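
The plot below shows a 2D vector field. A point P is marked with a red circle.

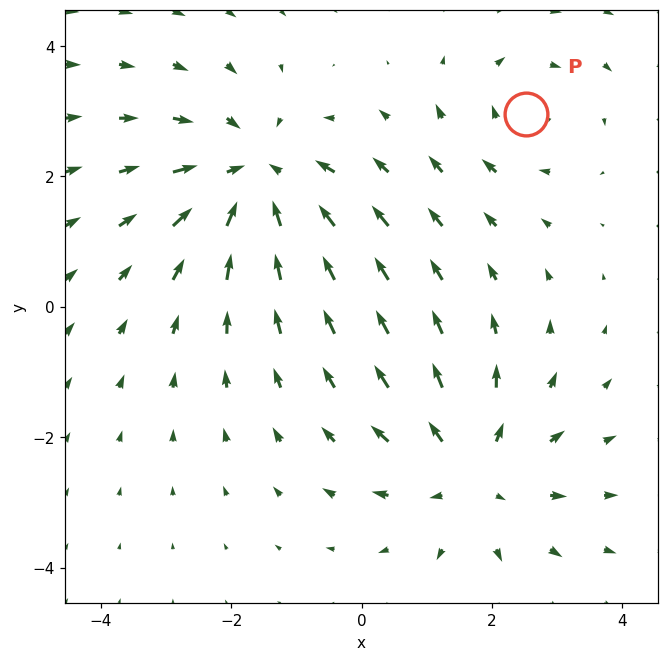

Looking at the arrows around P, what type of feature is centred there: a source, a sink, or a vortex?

vortex

At P (2.5, 3.0) the arrows circulate clockwise. Divergence ≈0, curl about -3 — near-zero divergence with nonzero curl is a vortex.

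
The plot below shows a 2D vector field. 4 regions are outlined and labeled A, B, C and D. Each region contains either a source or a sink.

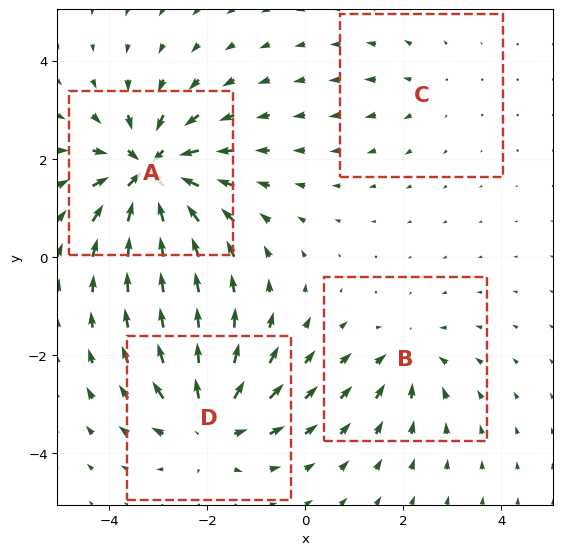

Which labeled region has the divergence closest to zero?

C

Divergence at each region's feature centre — A: about -8, B: about -4, C: about +2, D: about +6. Region C is closest to zero.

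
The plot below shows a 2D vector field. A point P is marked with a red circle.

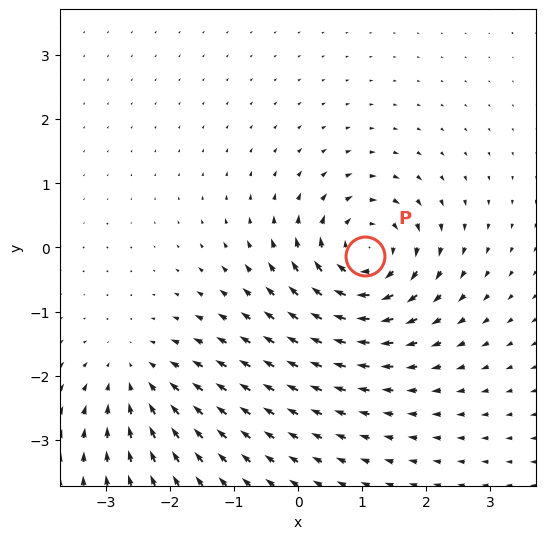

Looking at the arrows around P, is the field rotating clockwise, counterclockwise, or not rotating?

clockwise

Near P at (1.1, -0.1) the arrows circulate clockwise. The curl (z-component) there is about -6; negative curl means clockwise rotation.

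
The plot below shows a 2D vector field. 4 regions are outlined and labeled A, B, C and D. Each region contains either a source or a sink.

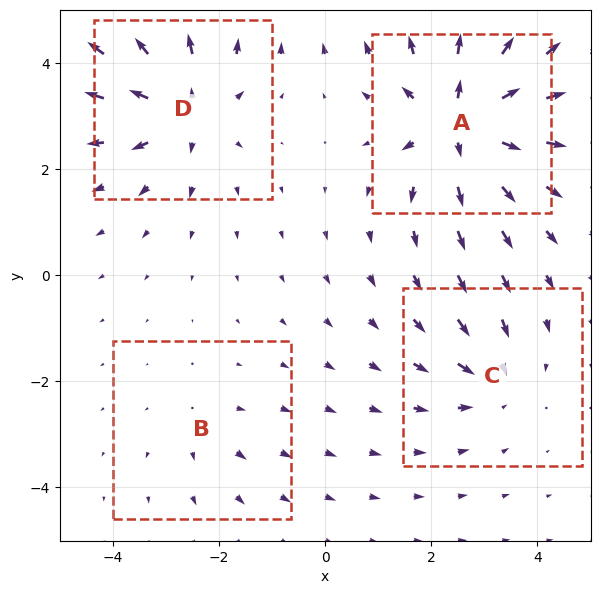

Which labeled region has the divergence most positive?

A

Divergence at each region's feature centre — A: about +7, B: about +2, C: about -4, D: about +5. Region A is most positive.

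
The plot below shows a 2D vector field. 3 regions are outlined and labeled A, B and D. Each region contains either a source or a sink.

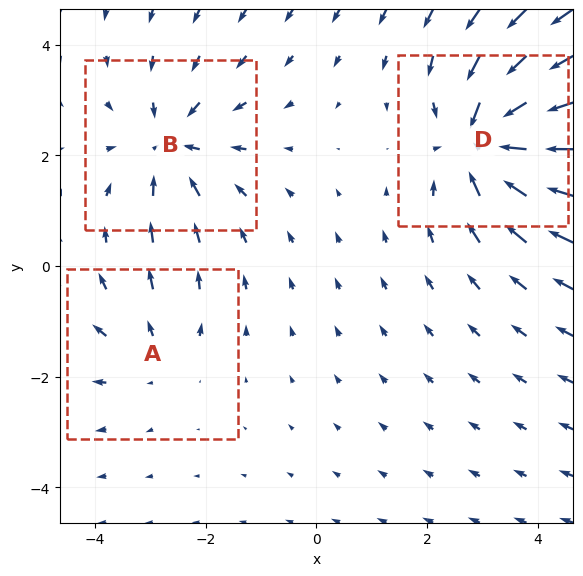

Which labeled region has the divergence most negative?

D

Divergence at each region's feature centre — A: about +2, B: about -4, D: about -5. Region D is most negative.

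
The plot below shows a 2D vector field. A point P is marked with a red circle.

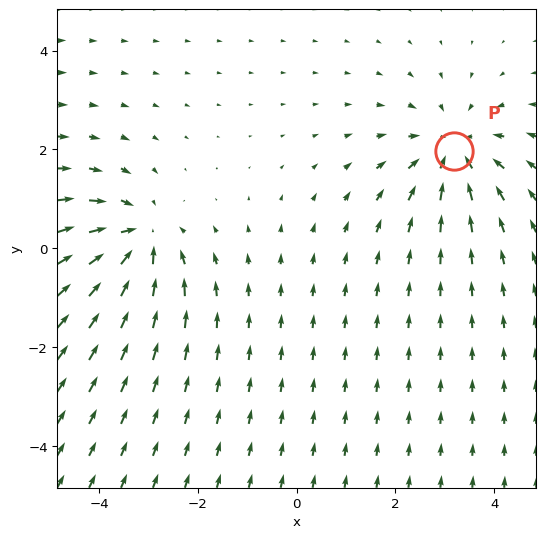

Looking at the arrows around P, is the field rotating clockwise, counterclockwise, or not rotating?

Near P at (3.2, 2.0) the arrows show no circulation. The curl there is ≈0.

not rotating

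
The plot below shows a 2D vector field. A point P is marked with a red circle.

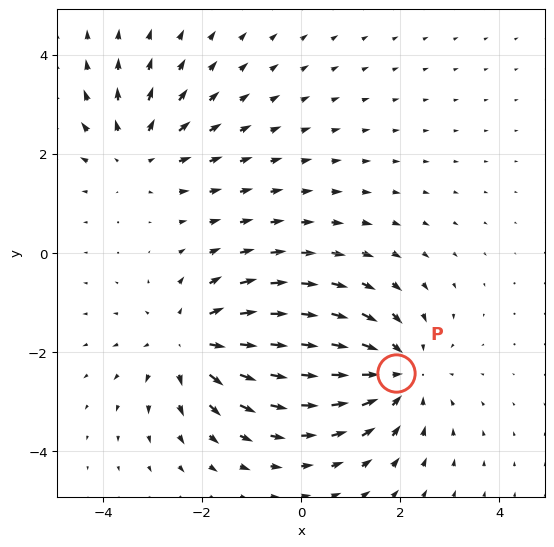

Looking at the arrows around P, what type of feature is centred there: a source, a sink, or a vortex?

At P (1.9, -2.4) the arrows converge inward. Divergence about -4, curl ≈0 — negative divergence with near-zero curl is a sink.

sink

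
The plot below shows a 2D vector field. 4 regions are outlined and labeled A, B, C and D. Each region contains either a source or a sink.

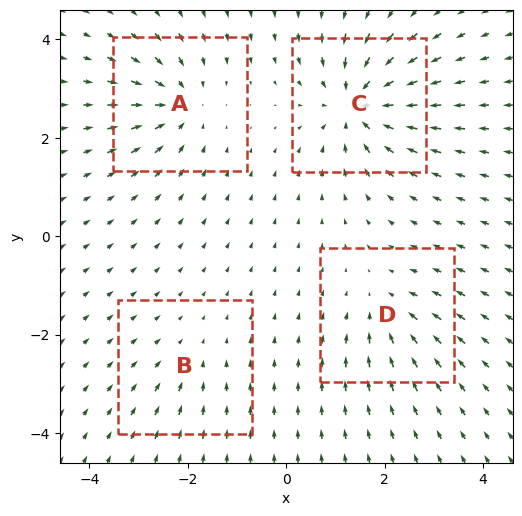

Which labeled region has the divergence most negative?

Divergence at each region's feature centre — A: about -5, B: about -2, C: about -7, D: about -4. Region C is most negative.

C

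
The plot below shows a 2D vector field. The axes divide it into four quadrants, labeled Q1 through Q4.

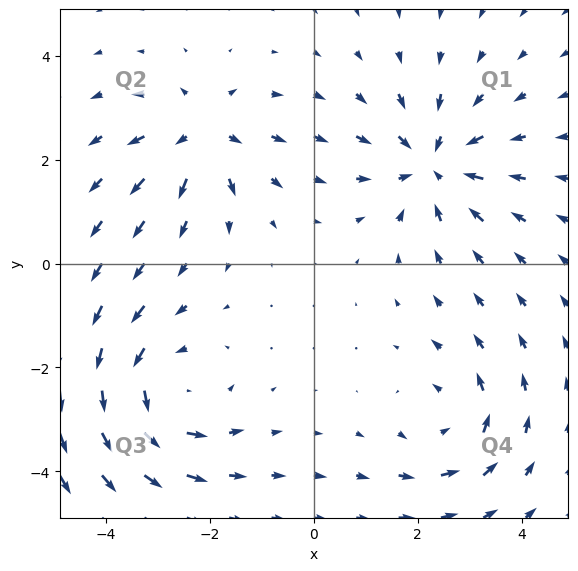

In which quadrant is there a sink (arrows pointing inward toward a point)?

Q1

The sink sits at approximately (2.3, 1.9), which lies in quadrant Q1. The divergence there is about -5, negative as expected for a sink.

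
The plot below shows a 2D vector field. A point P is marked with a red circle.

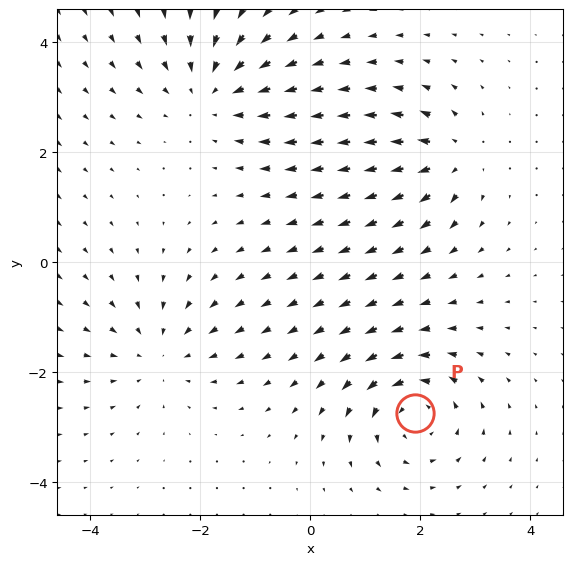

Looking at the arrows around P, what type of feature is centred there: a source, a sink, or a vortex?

At P (1.9, -2.7) the arrows circulate counterclockwise. Divergence ≈0, curl about +6 — near-zero divergence with nonzero curl is a vortex.

vortex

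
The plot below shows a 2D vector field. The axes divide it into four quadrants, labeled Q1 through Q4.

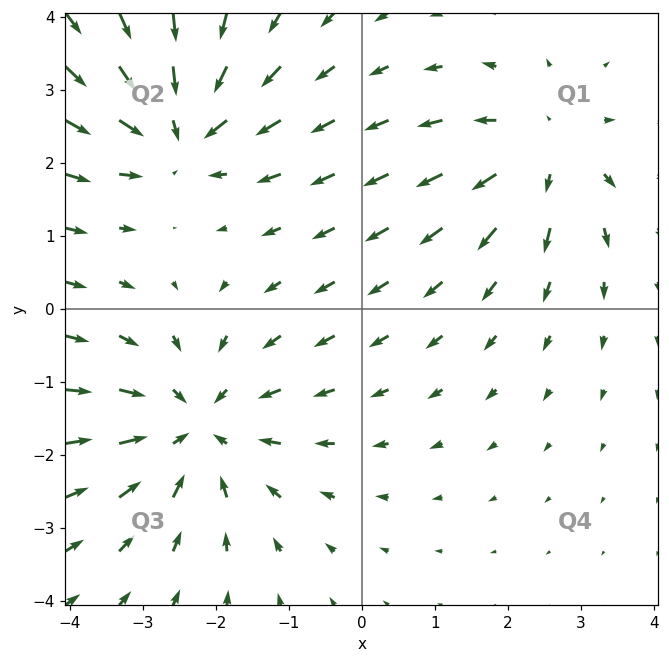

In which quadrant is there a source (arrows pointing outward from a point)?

Q1

The source sits at approximately (2.5, 2.1), which lies in quadrant Q1. The divergence there is about +4, positive as expected for a source.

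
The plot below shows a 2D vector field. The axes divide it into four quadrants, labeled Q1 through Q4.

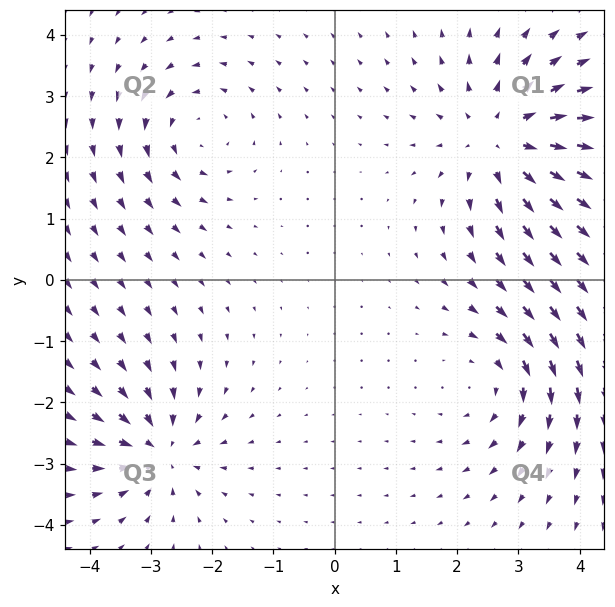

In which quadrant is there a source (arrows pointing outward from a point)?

The source sits at approximately (2.8, 2.3), which lies in quadrant Q1. The divergence there is about +4, positive as expected for a source.

Q1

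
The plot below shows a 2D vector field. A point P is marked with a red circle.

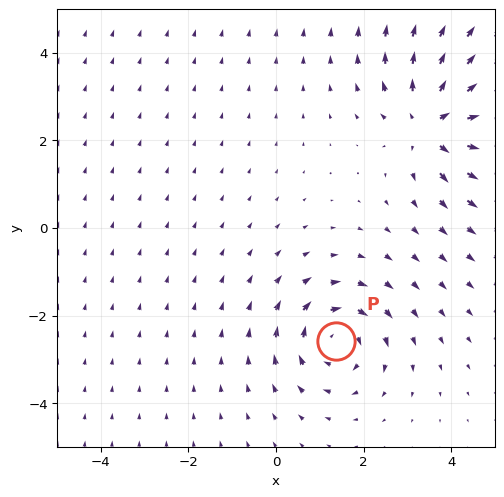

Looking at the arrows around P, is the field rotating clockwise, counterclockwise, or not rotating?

clockwise

Near P at (1.4, -2.6) the arrows circulate clockwise. The curl (z-component) there is about -4; negative curl means clockwise rotation.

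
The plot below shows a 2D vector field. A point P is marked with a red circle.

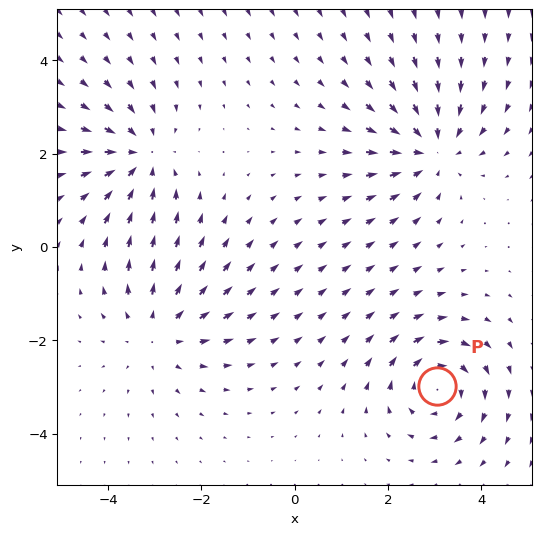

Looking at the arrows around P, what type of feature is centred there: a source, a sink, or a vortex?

vortex

At P (3.1, -3.0) the arrows circulate clockwise. Divergence ≈0, curl about -4 — near-zero divergence with nonzero curl is a vortex.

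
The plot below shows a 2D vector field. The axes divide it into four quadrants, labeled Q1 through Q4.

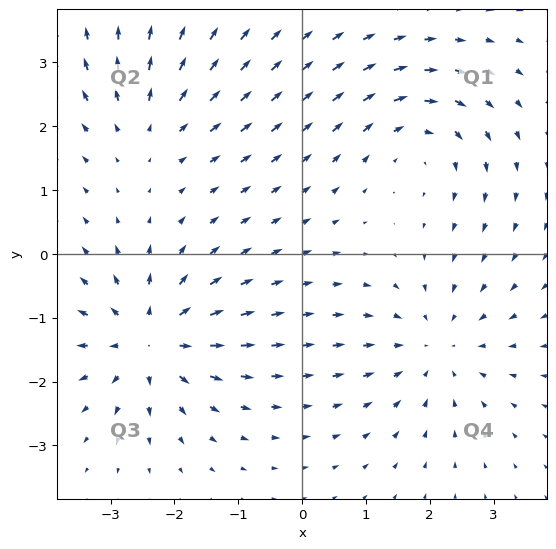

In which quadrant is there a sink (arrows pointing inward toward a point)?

Q4

The sink sits at approximately (2.1, -1.5), which lies in quadrant Q4. The divergence there is about -4, negative as expected for a sink.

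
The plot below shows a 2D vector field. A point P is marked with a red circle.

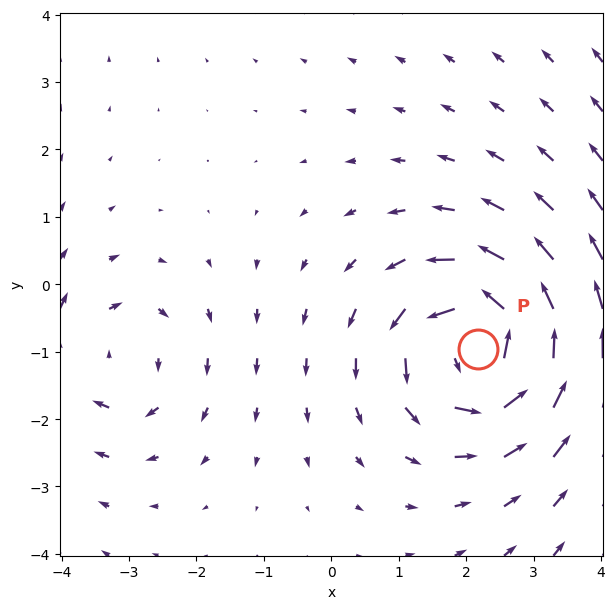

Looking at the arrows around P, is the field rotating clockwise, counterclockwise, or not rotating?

Near P at (2.2, -1.0) the arrows circulate counterclockwise. The curl (z-component) there is about +5; positive curl means counterclockwise rotation.

counterclockwise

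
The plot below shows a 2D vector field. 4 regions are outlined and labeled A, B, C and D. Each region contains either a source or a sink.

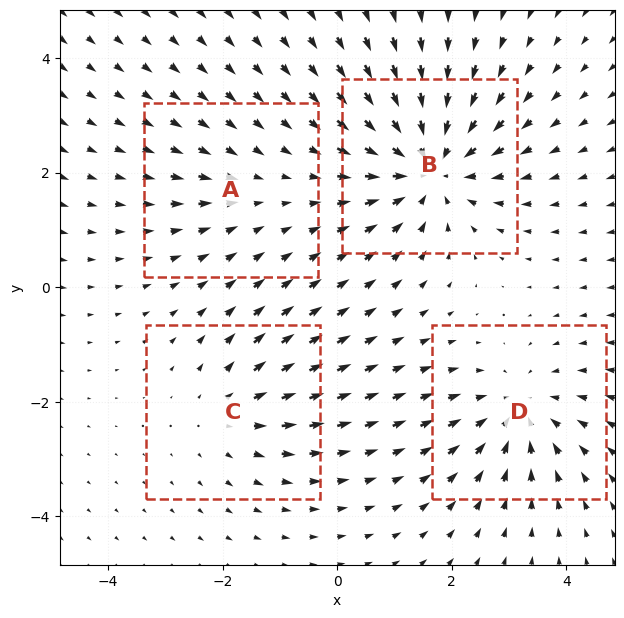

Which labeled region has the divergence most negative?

Divergence at each region's feature centre — A: about -2, B: about -6, C: about +3, D: about -4. Region B is most negative.

B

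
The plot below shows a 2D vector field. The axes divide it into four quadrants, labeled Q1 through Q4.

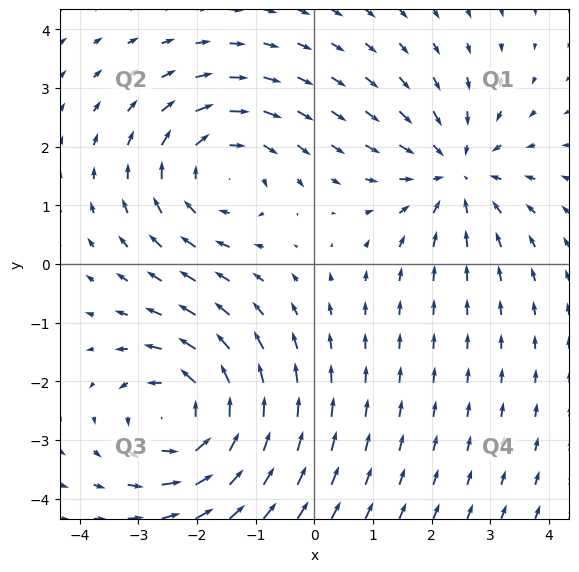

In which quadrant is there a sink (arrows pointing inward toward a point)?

The sink sits at approximately (2.4, 1.5), which lies in quadrant Q1. The divergence there is about -3, negative as expected for a sink.

Q1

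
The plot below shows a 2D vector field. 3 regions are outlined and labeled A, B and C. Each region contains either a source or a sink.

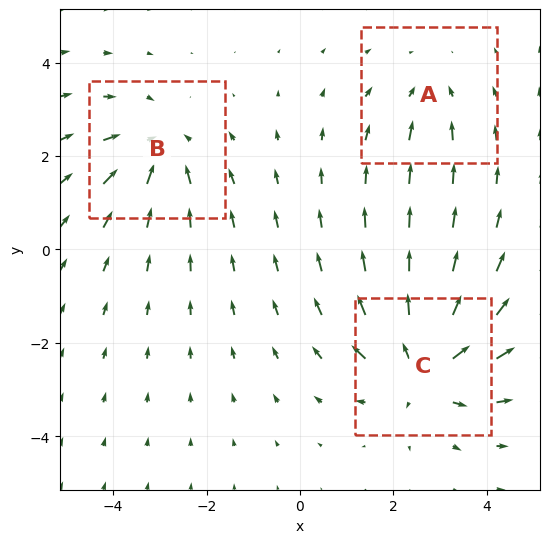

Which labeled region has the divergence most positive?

C

Divergence at each region's feature centre — A: about -2, B: about -3, C: about +4. Region C is most positive.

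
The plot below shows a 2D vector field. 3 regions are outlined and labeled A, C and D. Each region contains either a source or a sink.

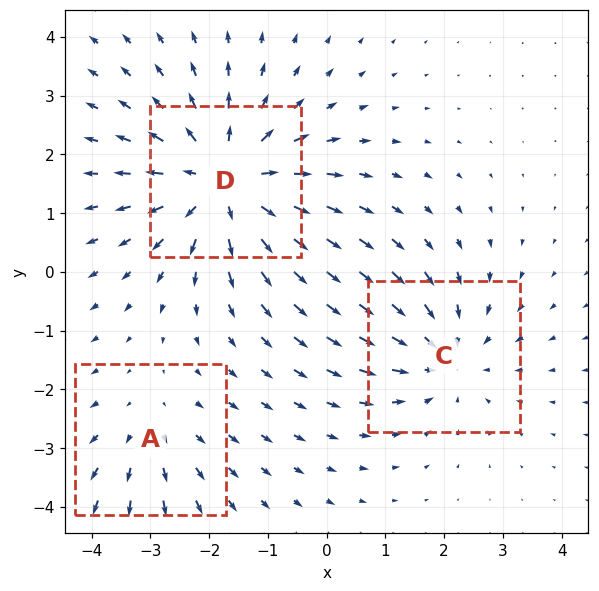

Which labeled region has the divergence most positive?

Divergence at each region's feature centre — A: about +2, C: about -3, D: about +4. Region D is most positive.

D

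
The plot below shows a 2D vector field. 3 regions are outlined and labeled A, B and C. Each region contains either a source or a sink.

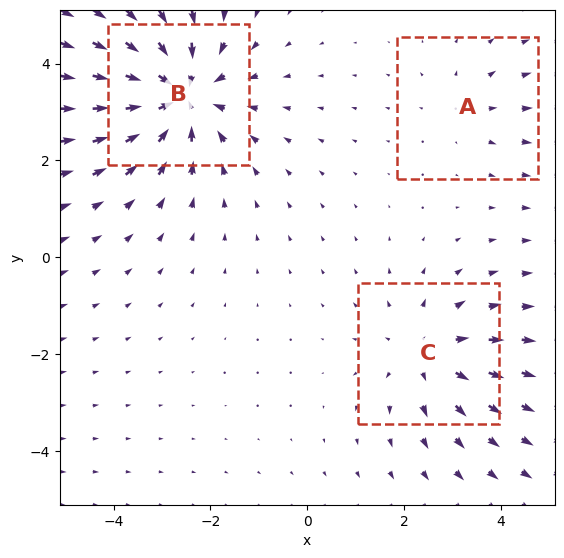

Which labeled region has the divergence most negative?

Divergence at each region's feature centre — A: about +2, B: about -5, C: about +3. Region B is most negative.

B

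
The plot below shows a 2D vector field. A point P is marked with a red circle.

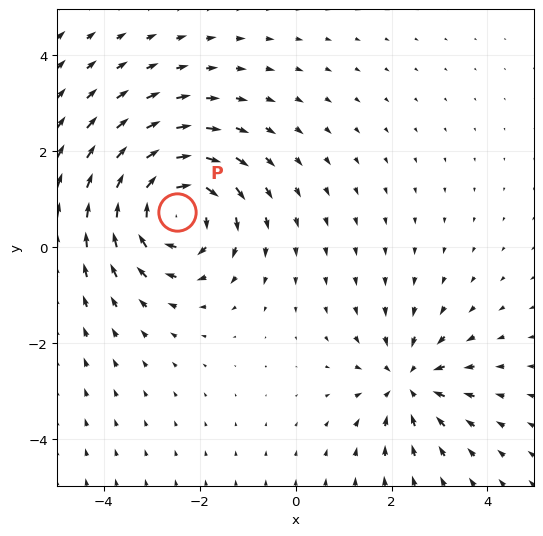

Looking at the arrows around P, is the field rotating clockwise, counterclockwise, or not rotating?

clockwise

Near P at (-2.5, 0.7) the arrows circulate clockwise. The curl (z-component) there is about -5; negative curl means clockwise rotation.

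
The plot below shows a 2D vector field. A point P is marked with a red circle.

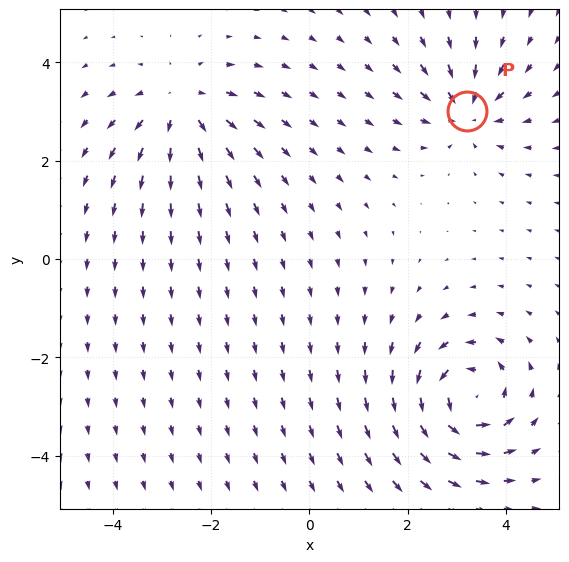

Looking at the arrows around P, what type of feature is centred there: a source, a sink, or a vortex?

sink

At P (3.2, 3.0) the arrows converge inward. Divergence about -5, curl ≈0 — negative divergence with near-zero curl is a sink.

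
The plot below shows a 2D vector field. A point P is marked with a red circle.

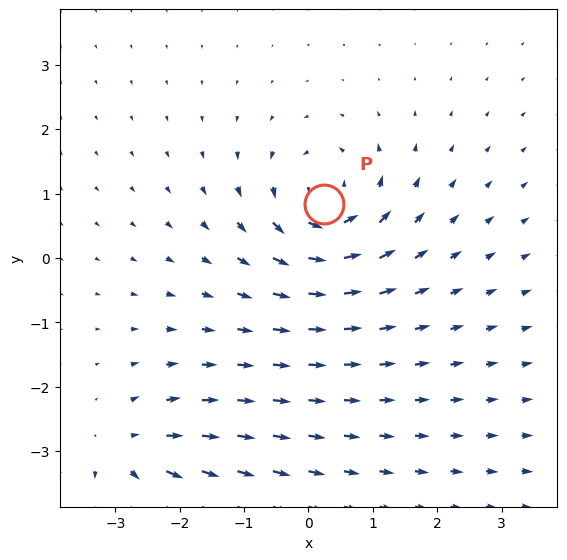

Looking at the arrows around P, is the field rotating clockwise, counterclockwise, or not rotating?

counterclockwise

Near P at (0.2, 0.8) the arrows circulate counterclockwise. The curl (z-component) there is about +4; positive curl means counterclockwise rotation.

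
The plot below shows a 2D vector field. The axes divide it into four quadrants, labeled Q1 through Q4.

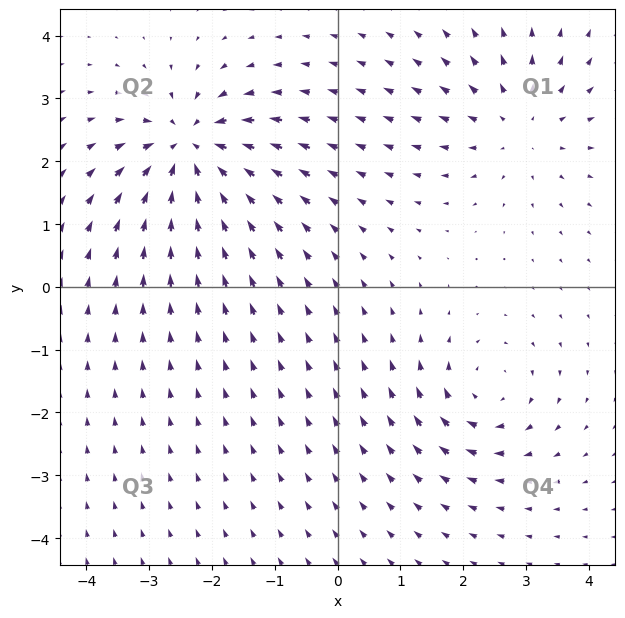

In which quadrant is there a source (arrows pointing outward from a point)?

Q1

The source sits at approximately (2.9, 2.6), which lies in quadrant Q1. The divergence there is about +3, positive as expected for a source.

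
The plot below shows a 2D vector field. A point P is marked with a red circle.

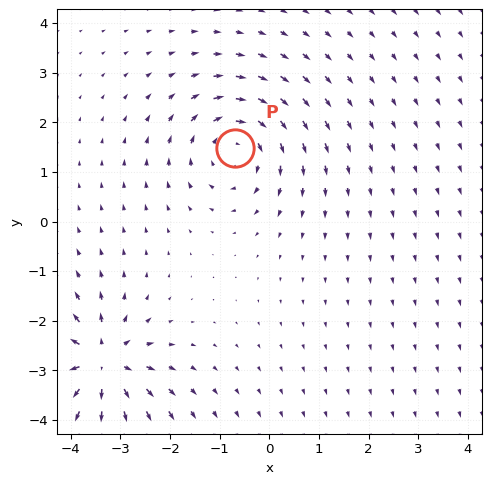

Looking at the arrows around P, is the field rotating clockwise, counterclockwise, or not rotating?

Near P at (-0.7, 1.5) the arrows circulate clockwise. The curl (z-component) there is about -4; negative curl means clockwise rotation.

clockwise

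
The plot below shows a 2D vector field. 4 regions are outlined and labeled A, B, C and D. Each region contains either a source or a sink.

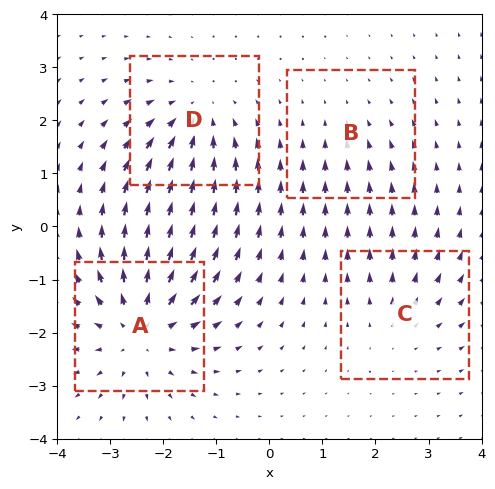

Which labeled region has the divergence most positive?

A

Divergence at each region's feature centre — A: about +6, B: about -2, C: about +3, D: about -5. Region A is most positive.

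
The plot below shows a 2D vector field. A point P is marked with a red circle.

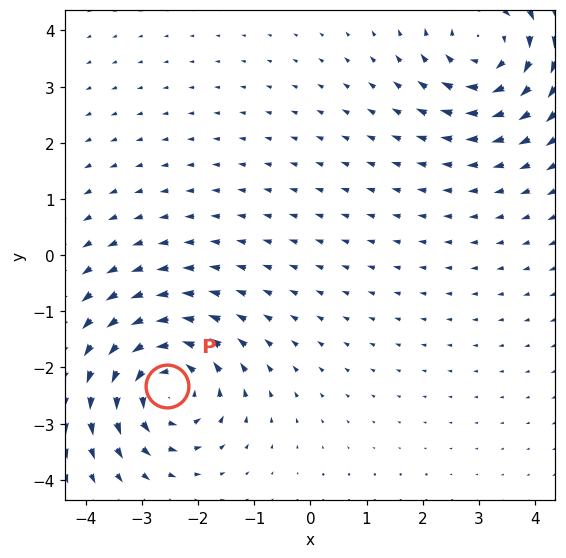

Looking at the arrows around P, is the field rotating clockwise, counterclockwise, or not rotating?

Near P at (-2.5, -2.3) the arrows circulate counterclockwise. The curl (z-component) there is about +5; positive curl means counterclockwise rotation.

counterclockwise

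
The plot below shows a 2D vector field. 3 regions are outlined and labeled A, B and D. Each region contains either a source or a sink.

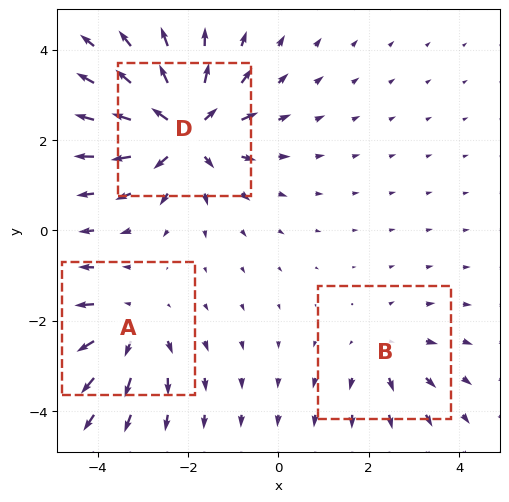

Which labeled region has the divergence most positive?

Divergence at each region's feature centre — A: about +4, B: about +2, D: about +6. Region D is most positive.

D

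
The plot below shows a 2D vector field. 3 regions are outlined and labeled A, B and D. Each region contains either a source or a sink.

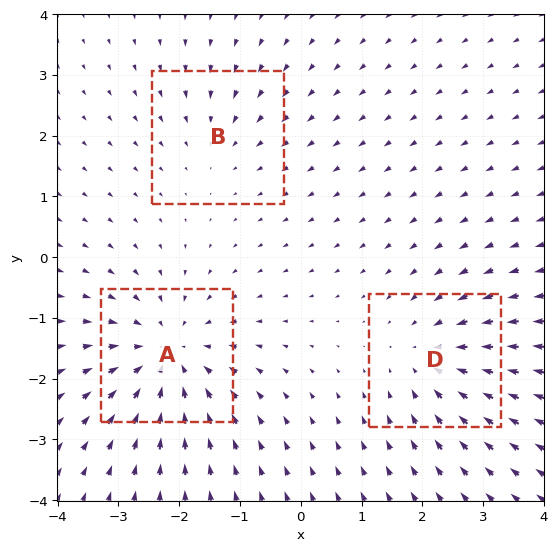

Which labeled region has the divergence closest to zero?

Divergence at each region's feature centre — A: about -5, B: about -2, D: about -3. Region B is closest to zero.

B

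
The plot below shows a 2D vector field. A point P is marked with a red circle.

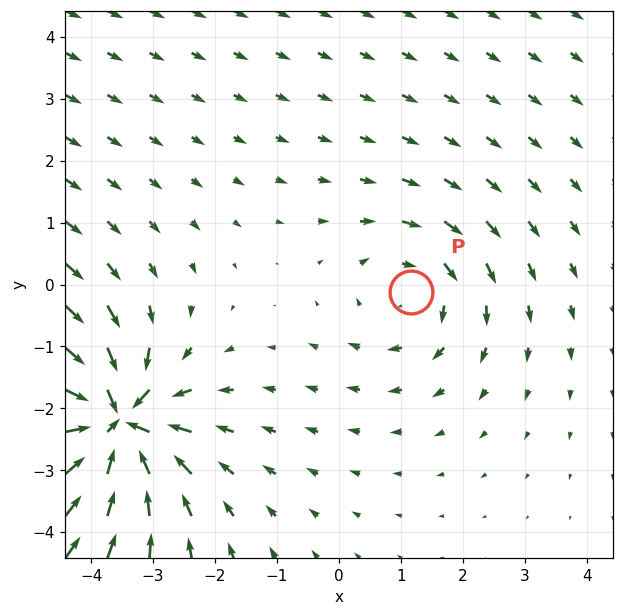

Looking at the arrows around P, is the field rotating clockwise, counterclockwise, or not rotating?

Near P at (1.2, -0.1) the arrows circulate clockwise. The curl (z-component) there is about -2; negative curl means clockwise rotation.

clockwise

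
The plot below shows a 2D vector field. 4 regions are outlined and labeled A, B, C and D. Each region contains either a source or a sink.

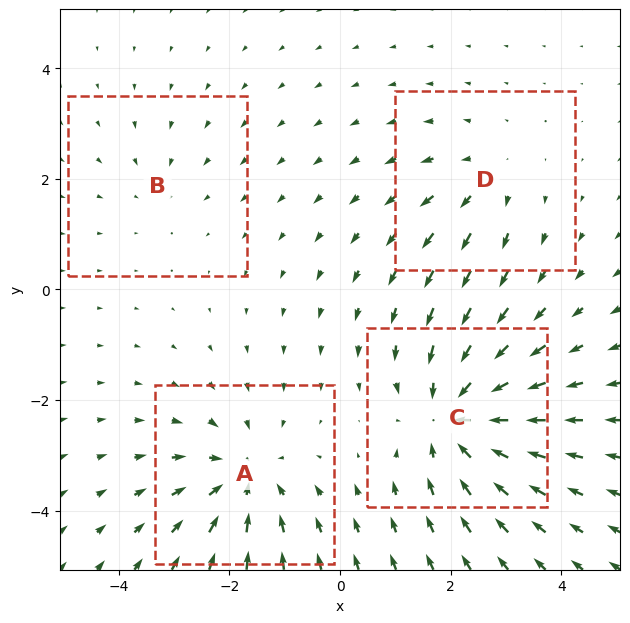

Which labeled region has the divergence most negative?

C

Divergence at each region's feature centre — A: about -5, B: about -2, C: about -6, D: about +3. Region C is most negative.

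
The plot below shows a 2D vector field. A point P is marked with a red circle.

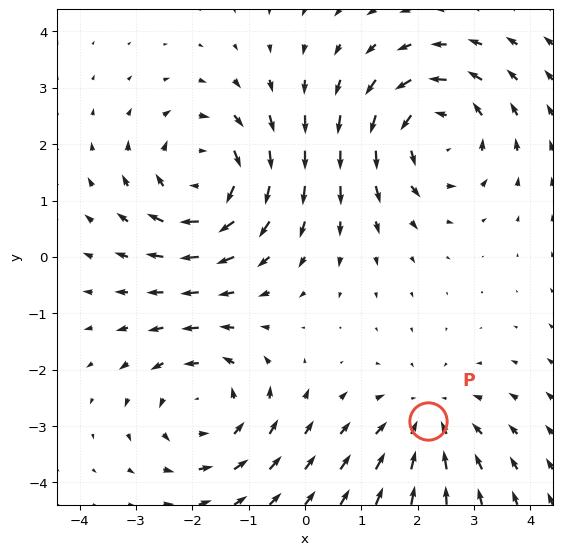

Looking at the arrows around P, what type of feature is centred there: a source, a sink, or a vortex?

sink

At P (2.2, -2.9) the arrows converge inward. Divergence about -3, curl ≈0 — negative divergence with near-zero curl is a sink.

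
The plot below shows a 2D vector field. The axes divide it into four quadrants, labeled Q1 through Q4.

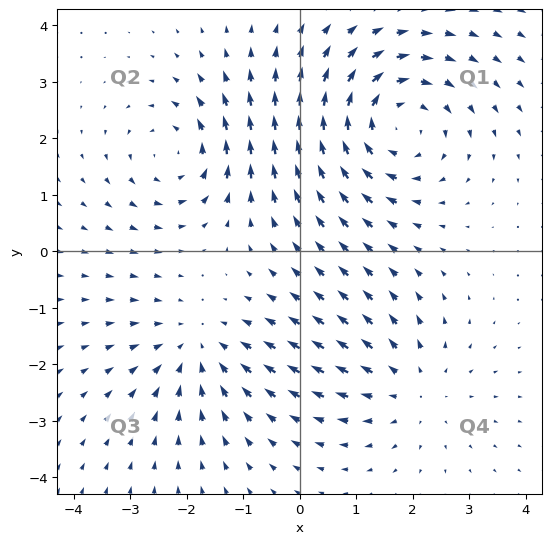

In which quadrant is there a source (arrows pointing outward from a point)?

The source sits at approximately (2.0, -2.4), which lies in quadrant Q4. The divergence there is about +2, positive as expected for a source.

Q4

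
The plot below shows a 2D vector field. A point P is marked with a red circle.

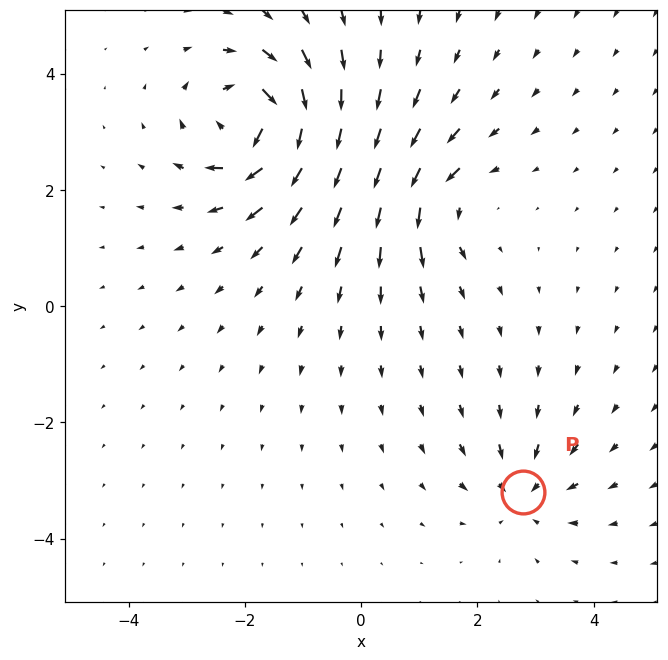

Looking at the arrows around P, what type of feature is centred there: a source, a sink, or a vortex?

At P (2.8, -3.2) the arrows converge inward. Divergence about -4, curl ≈0 — negative divergence with near-zero curl is a sink.

sink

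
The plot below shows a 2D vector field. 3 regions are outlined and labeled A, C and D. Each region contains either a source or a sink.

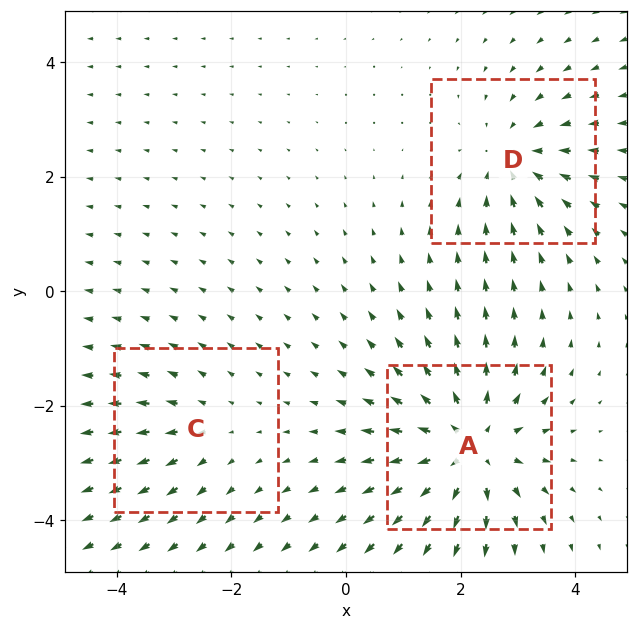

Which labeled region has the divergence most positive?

A

Divergence at each region's feature centre — A: about +5, C: about +2, D: about -3. Region A is most positive.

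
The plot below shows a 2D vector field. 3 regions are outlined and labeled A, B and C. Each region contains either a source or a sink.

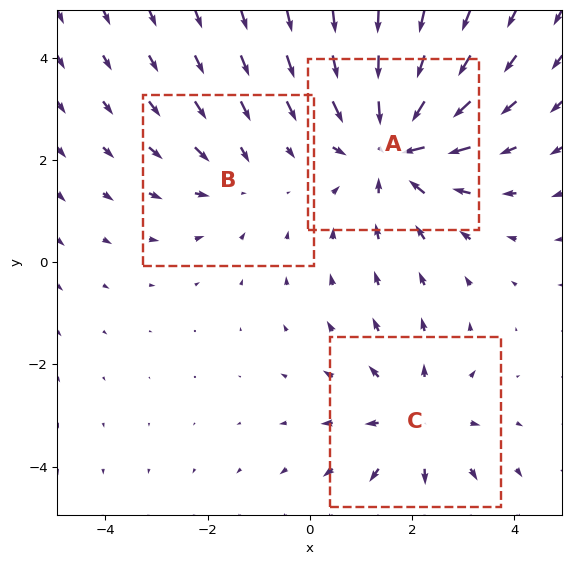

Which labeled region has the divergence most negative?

A

Divergence at each region's feature centre — A: about -4, B: about -2, C: about +3. Region A is most negative.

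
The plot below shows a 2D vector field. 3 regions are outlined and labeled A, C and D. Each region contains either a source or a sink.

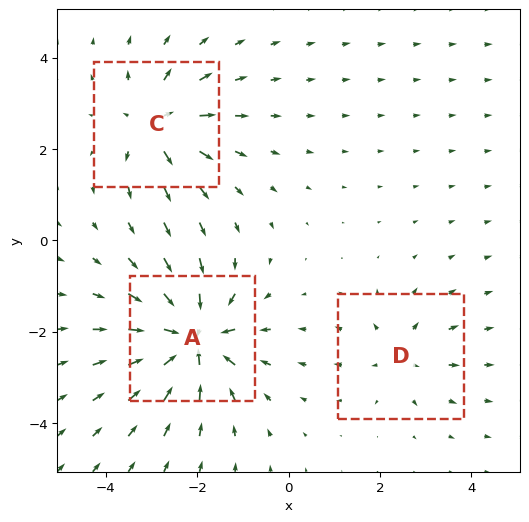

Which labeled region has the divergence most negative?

Divergence at each region's feature centre — A: about -6, C: about +4, D: about +3. Region A is most negative.

A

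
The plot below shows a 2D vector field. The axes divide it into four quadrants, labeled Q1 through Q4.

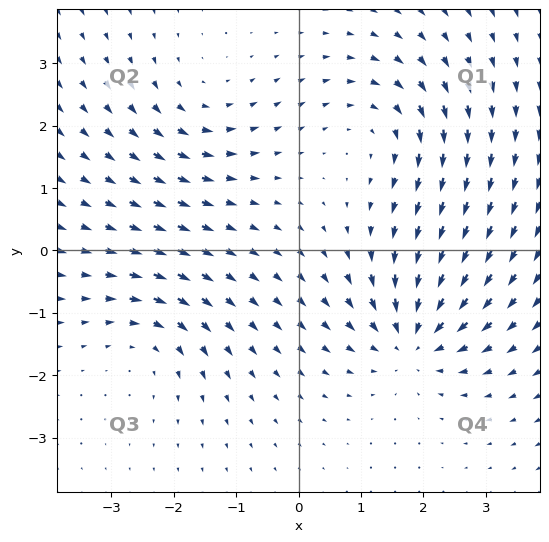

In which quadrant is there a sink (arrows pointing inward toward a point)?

Q4

The sink sits at approximately (1.8, -1.4), which lies in quadrant Q4. The divergence there is about -5, negative as expected for a sink.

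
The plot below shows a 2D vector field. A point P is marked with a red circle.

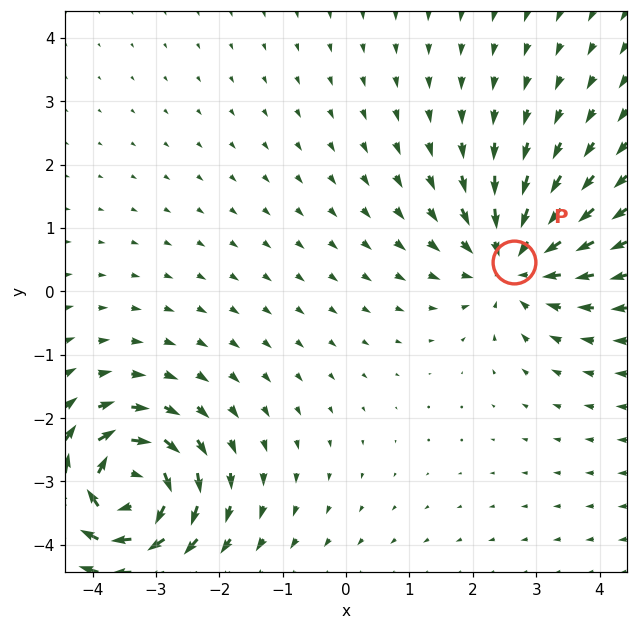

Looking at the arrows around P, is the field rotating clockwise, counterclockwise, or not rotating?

not rotating

Near P at (2.6, 0.5) the arrows show no circulation. The curl there is ≈0.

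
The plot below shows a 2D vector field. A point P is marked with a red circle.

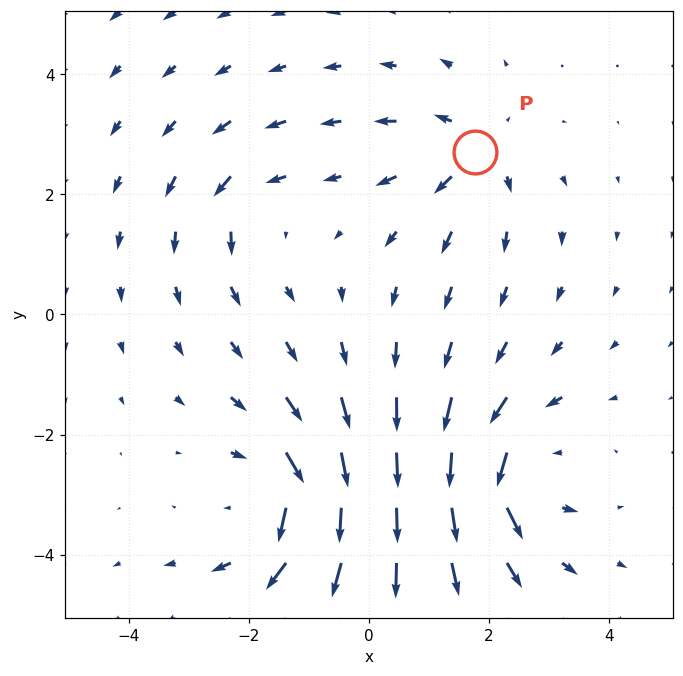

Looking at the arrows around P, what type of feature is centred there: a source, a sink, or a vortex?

At P (1.8, 2.7) the arrows spread outward. Divergence about +4, curl ≈0 — positive divergence with near-zero curl is a source.

source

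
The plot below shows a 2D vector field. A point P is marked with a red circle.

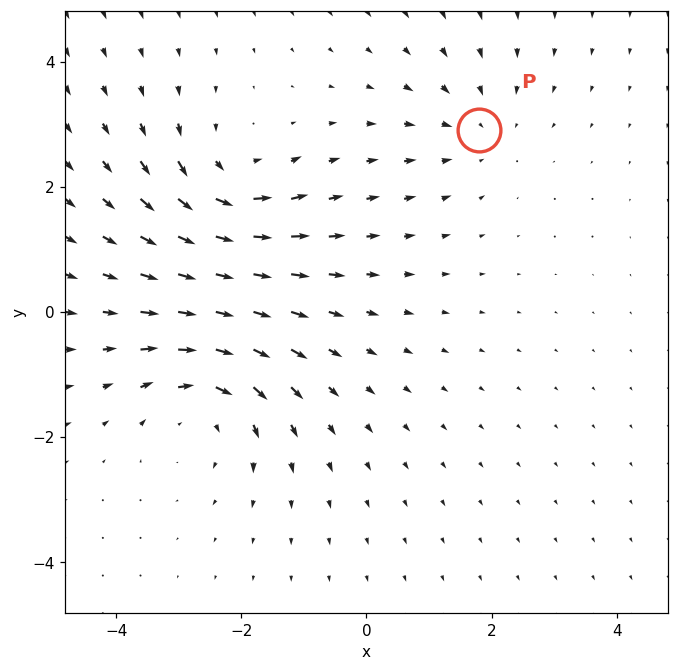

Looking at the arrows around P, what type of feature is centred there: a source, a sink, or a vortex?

sink

At P (1.8, 2.9) the arrows converge inward. Divergence about -3, curl ≈0 — negative divergence with near-zero curl is a sink.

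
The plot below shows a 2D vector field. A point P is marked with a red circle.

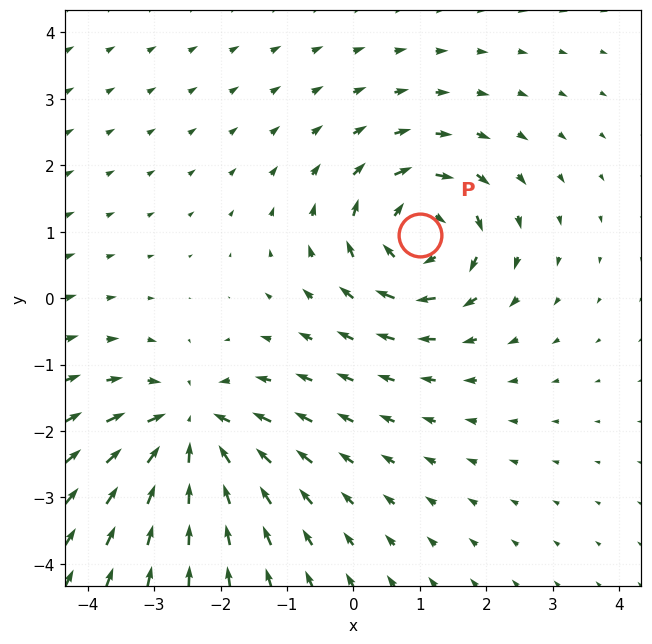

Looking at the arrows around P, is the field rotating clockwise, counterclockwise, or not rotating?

clockwise

Near P at (1.0, 0.9) the arrows circulate clockwise. The curl (z-component) there is about -4; negative curl means clockwise rotation.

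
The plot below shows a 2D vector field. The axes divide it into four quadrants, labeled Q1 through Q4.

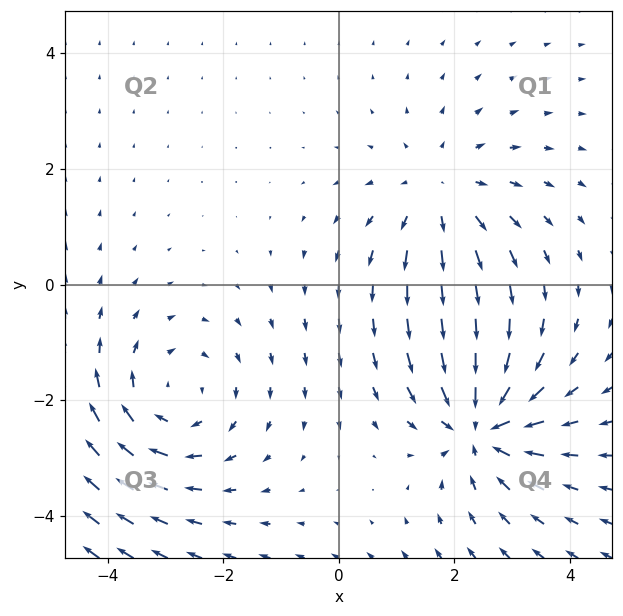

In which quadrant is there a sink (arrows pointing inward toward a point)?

The sink sits at approximately (2.5, -2.4), which lies in quadrant Q4. The divergence there is about -5, negative as expected for a sink.

Q4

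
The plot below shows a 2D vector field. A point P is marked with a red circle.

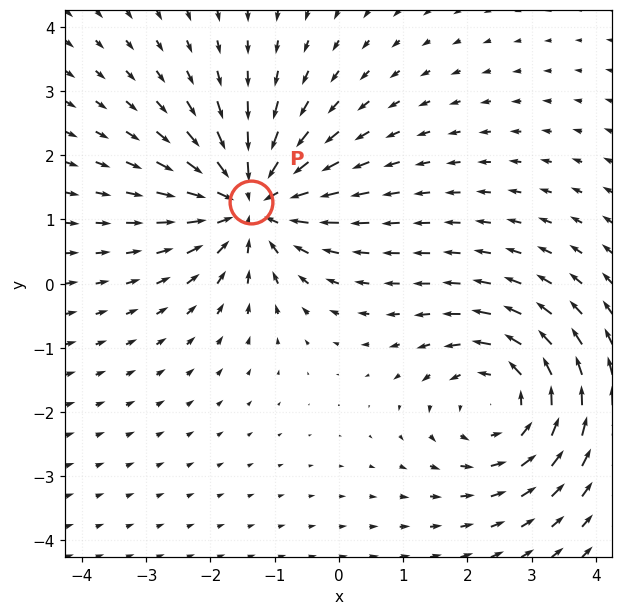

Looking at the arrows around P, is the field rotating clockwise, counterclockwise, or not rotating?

not rotating

Near P at (-1.4, 1.3) the arrows show no circulation. The curl there is ≈0.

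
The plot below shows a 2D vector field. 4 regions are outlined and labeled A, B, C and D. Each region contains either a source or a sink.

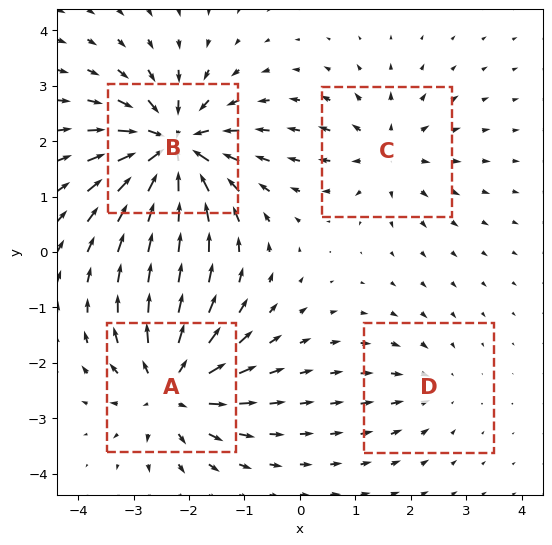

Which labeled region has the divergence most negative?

Divergence at each region's feature centre — A: about +6, B: about -8, C: about +4, D: about -2. Region B is most negative.

B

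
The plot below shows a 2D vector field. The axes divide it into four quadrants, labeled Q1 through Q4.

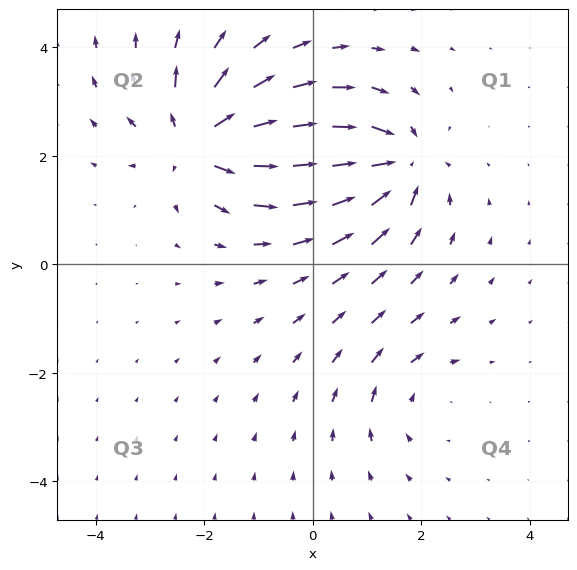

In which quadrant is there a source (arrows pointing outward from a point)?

The source sits at approximately (-2.1, 2.3), which lies in quadrant Q2. The divergence there is about +6, positive as expected for a source.

Q2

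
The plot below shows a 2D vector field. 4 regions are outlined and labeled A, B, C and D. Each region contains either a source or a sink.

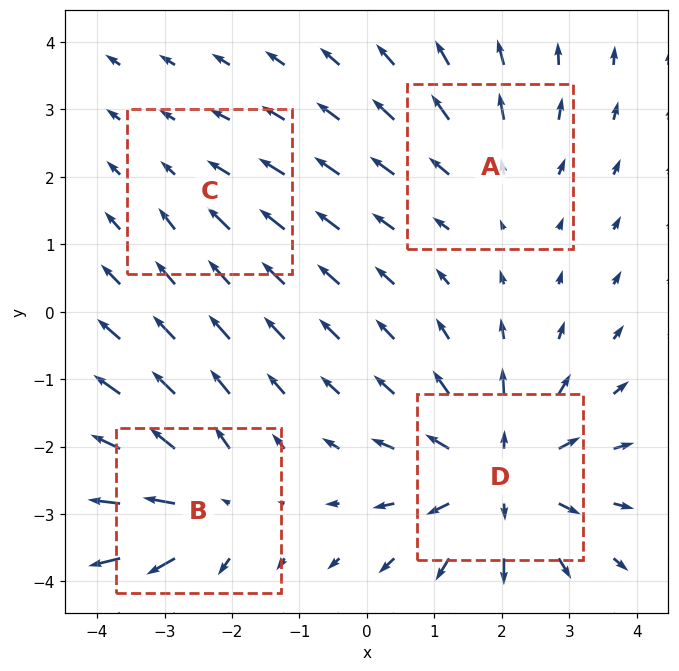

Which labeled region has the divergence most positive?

Divergence at each region's feature centre — A: about +3, B: about +4, C: about -2, D: about +6. Region D is most positive.

D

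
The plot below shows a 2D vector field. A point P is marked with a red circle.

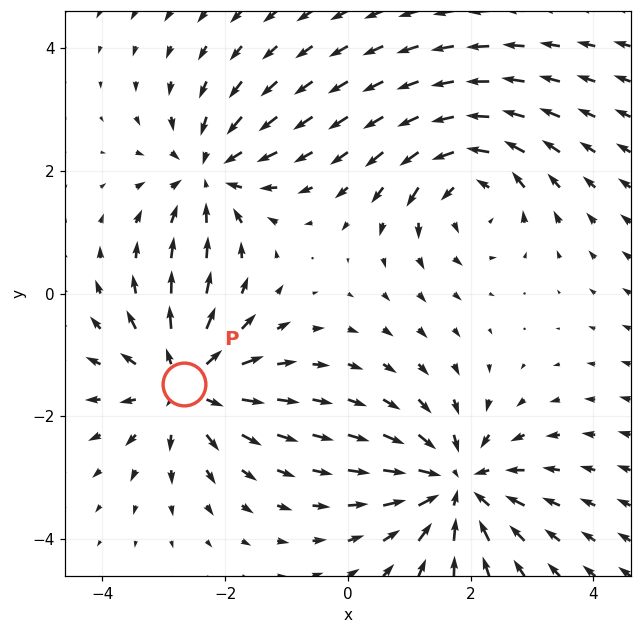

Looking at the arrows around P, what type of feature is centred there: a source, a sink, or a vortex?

source

At P (-2.7, -1.5) the arrows spread outward. Divergence about +5, curl ≈0 — positive divergence with near-zero curl is a source.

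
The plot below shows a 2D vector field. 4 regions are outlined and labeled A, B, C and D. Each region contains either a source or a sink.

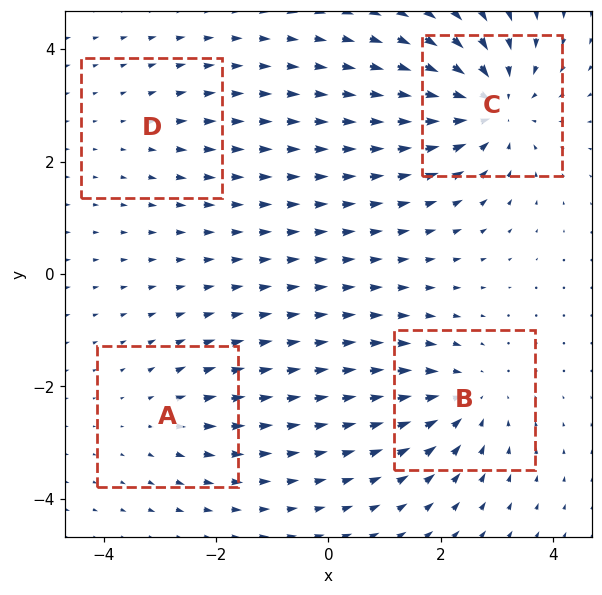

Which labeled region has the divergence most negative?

Divergence at each region's feature centre — A: about +3, B: about -4, C: about -6, D: about +2. Region C is most negative.

C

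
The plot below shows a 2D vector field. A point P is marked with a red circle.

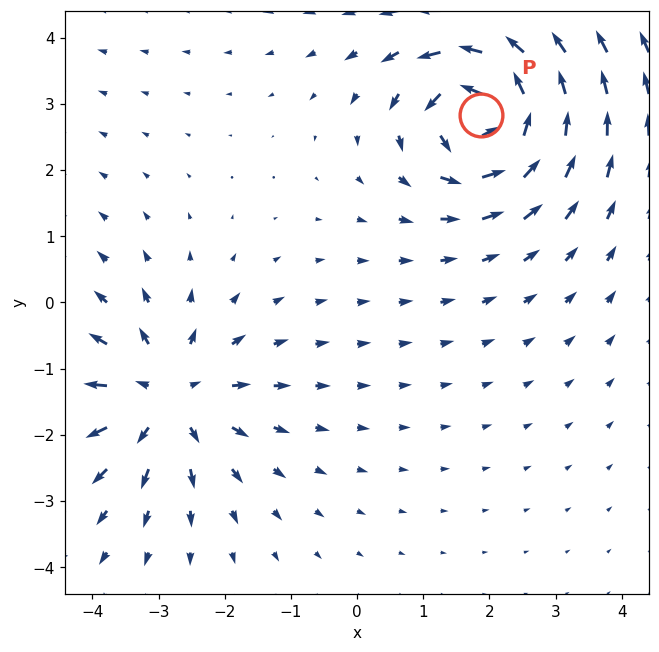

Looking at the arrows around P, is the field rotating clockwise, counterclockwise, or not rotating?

counterclockwise

Near P at (1.9, 2.8) the arrows circulate counterclockwise. The curl (z-component) there is about +5; positive curl means counterclockwise rotation.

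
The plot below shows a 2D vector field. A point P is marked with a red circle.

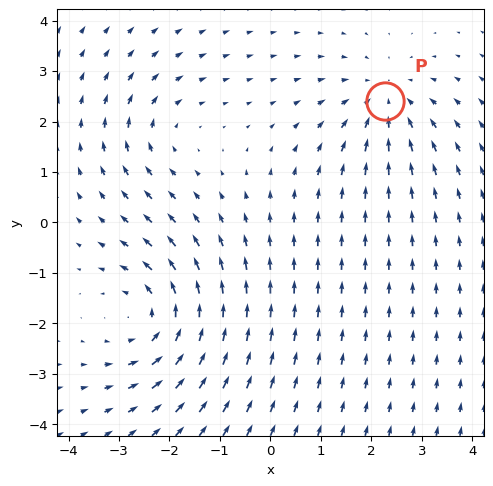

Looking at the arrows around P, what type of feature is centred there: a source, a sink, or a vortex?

sink

At P (2.3, 2.4) the arrows converge inward. Divergence about -3, curl ≈0 — negative divergence with near-zero curl is a sink.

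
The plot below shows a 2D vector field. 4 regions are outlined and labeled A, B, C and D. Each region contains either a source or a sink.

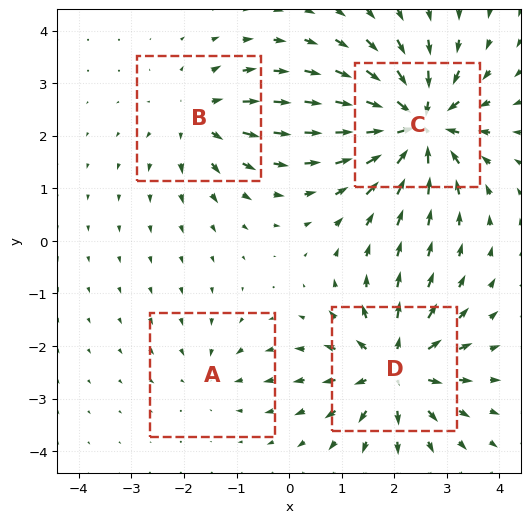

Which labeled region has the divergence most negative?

Divergence at each region's feature centre — A: about -3, B: about +4, C: about -8, D: about +7. Region C is most negative.

C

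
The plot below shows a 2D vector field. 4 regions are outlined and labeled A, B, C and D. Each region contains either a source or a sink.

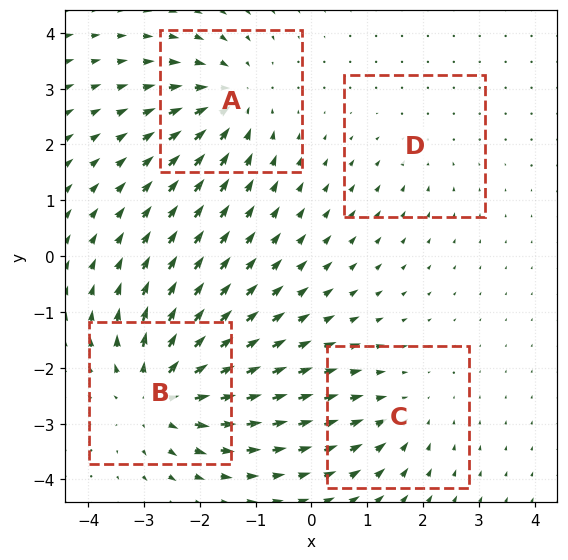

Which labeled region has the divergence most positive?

Divergence at each region's feature centre — A: about -5, B: about +6, C: about -3, D: about -2. Region B is most positive.

B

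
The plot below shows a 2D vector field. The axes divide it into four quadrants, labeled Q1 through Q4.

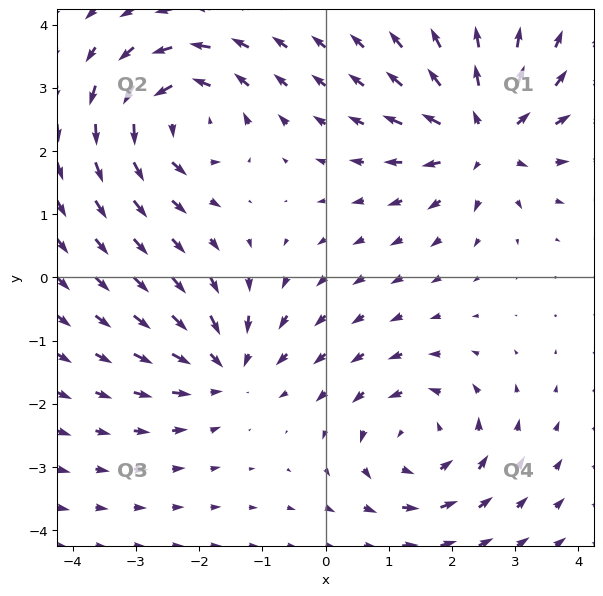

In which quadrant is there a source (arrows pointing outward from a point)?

The source sits at approximately (2.5, 2.2), which lies in quadrant Q1. The divergence there is about +5, positive as expected for a source.

Q1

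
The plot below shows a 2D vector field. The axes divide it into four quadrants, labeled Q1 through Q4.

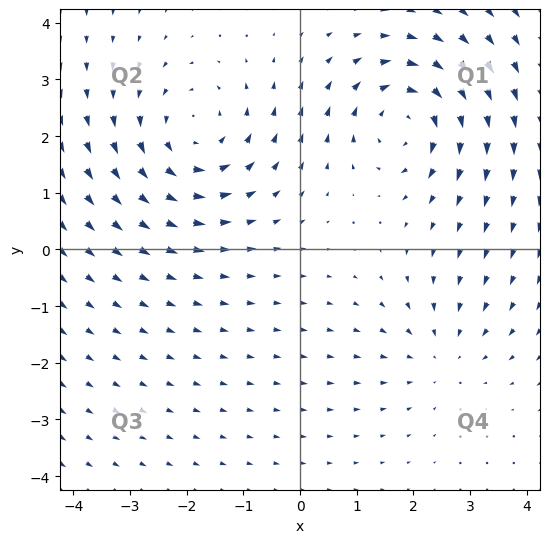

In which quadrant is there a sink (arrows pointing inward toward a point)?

The sink sits at approximately (2.5, -1.9), which lies in quadrant Q4. The divergence there is about -3, negative as expected for a sink.

Q4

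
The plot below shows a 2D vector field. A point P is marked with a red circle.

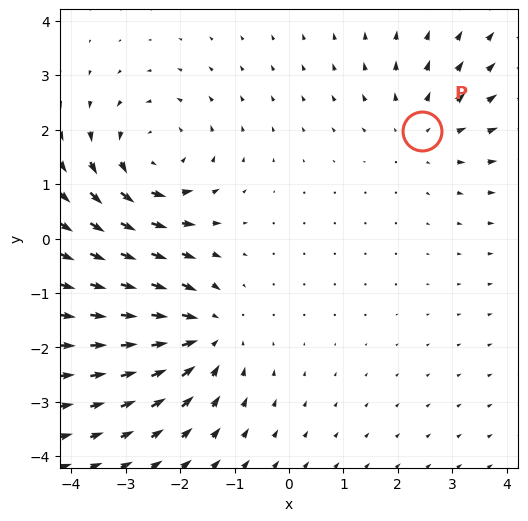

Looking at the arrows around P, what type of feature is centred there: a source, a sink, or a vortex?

source

At P (2.5, 2.0) the arrows spread outward. Divergence about +2, curl ≈0 — positive divergence with near-zero curl is a source.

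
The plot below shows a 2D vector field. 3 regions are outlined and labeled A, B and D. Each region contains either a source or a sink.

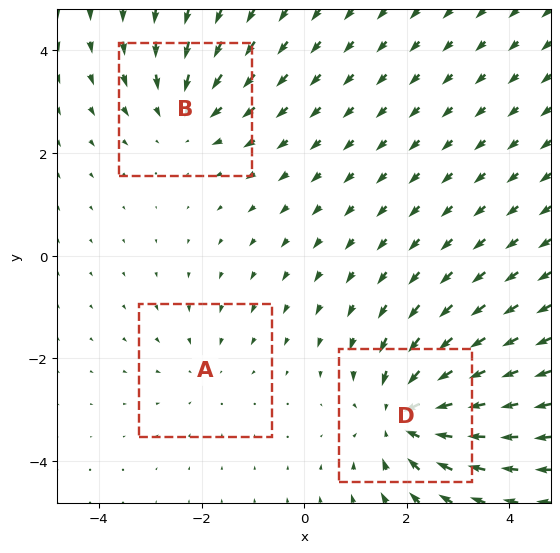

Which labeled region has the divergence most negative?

Divergence at each region's feature centre — A: about -2, B: about -3, D: about -4. Region D is most negative.

D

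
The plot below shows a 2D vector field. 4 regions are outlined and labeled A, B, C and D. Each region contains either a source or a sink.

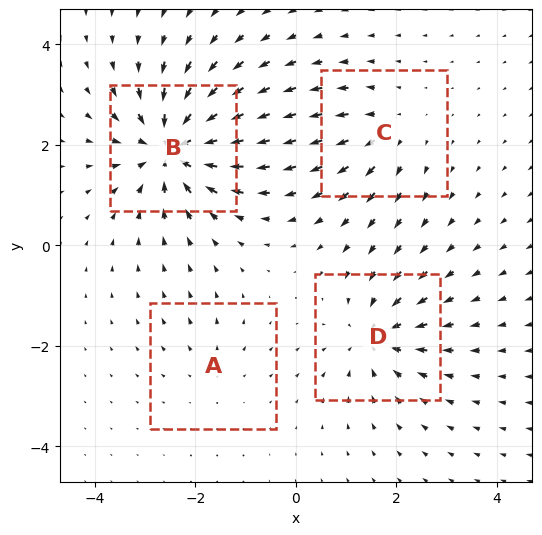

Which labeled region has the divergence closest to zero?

A

Divergence at each region's feature centre — A: about +2, B: about -8, C: about +4, D: about -5. Region A is closest to zero.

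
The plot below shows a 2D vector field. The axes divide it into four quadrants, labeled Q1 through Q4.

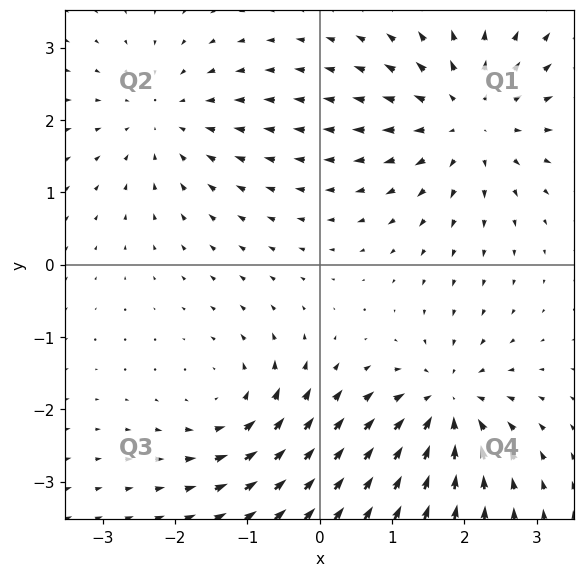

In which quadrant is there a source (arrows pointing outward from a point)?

Q1

The source sits at approximately (2.1, 2.0), which lies in quadrant Q1. The divergence there is about +5, positive as expected for a source.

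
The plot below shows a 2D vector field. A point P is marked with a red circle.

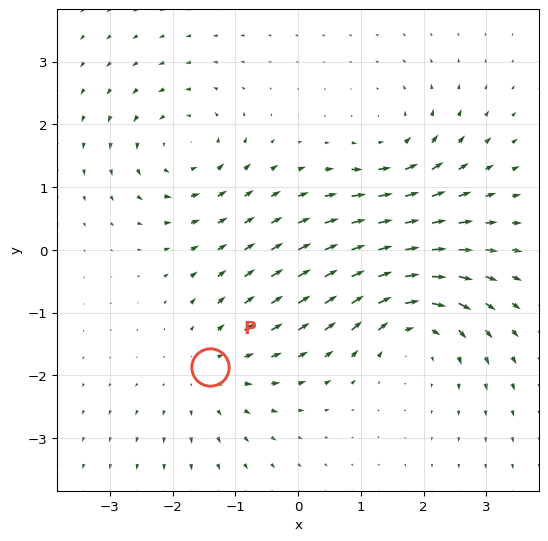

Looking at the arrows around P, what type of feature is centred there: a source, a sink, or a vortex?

source

At P (-1.4, -1.9) the arrows spread outward. Divergence about +3, curl ≈0 — positive divergence with near-zero curl is a source.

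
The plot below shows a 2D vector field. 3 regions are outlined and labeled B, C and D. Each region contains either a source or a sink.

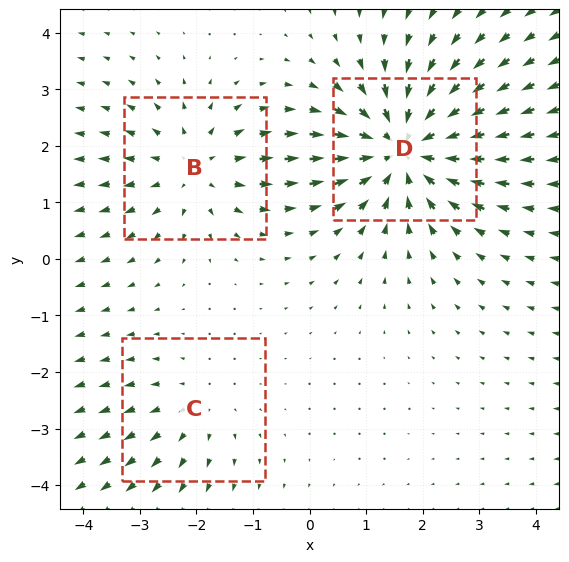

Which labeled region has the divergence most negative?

D

Divergence at each region's feature centre — B: about +3, C: about +2, D: about -4. Region D is most negative.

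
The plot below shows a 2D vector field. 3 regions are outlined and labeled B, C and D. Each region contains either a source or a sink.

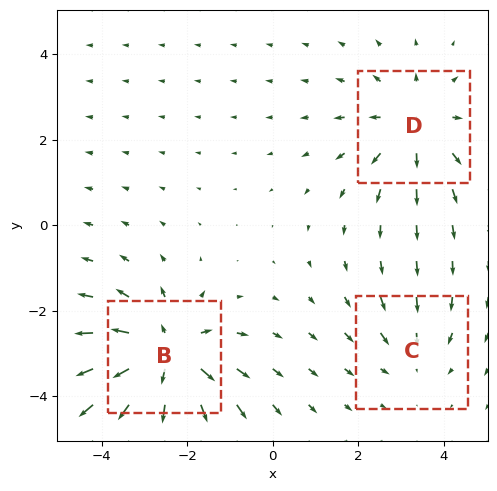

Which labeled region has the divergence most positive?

B

Divergence at each region's feature centre — B: about +4, C: about -2, D: about +3. Region B is most positive.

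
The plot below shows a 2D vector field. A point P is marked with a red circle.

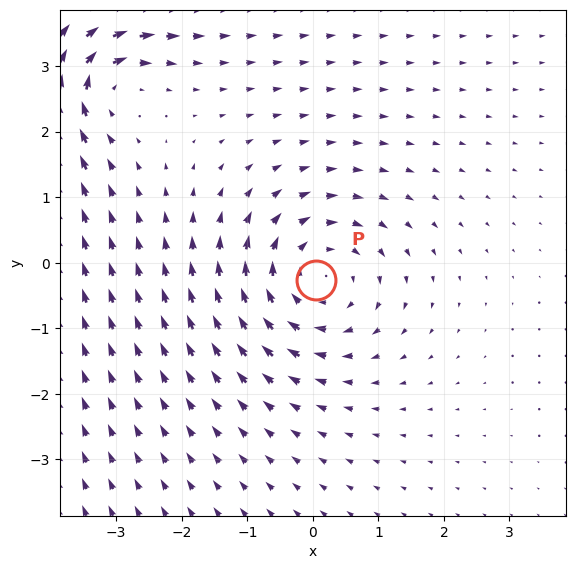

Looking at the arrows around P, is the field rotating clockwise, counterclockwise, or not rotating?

Near P at (0.1, -0.3) the arrows circulate clockwise. The curl (z-component) there is about -4; negative curl means clockwise rotation.

clockwise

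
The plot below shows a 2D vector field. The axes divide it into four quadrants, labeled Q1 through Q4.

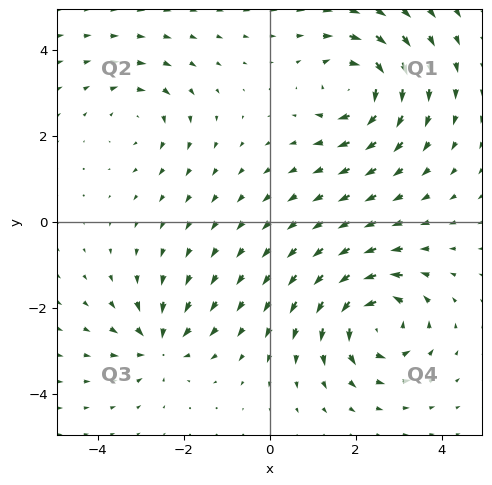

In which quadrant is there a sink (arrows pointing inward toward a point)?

The sink sits at approximately (-2.6, -2.8), which lies in quadrant Q3. The divergence there is about -4, negative as expected for a sink.

Q3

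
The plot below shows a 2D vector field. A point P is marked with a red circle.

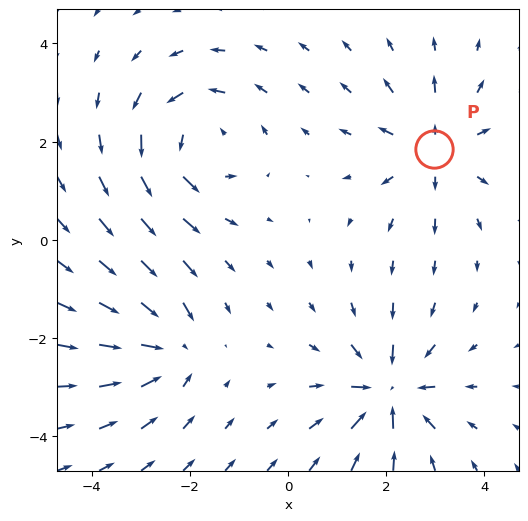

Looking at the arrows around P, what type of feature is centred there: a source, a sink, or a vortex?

At P (3.0, 1.8) the arrows spread outward. Divergence about +4, curl ≈0 — positive divergence with near-zero curl is a source.

source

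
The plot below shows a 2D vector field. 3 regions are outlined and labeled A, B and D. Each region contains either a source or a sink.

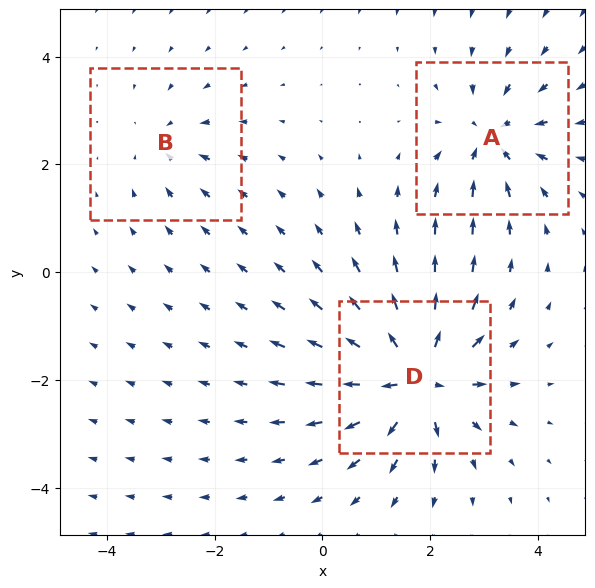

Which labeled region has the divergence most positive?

D

Divergence at each region's feature centre — A: about -4, B: about -2, D: about +6. Region D is most positive.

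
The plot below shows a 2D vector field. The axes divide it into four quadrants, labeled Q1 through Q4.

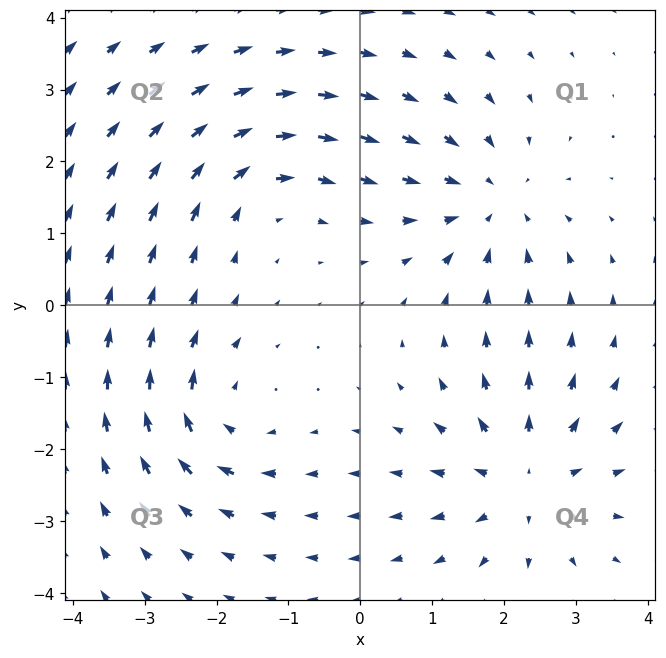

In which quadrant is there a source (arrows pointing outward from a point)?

Q4

The source sits at approximately (2.3, -2.4), which lies in quadrant Q4. The divergence there is about +5, positive as expected for a source.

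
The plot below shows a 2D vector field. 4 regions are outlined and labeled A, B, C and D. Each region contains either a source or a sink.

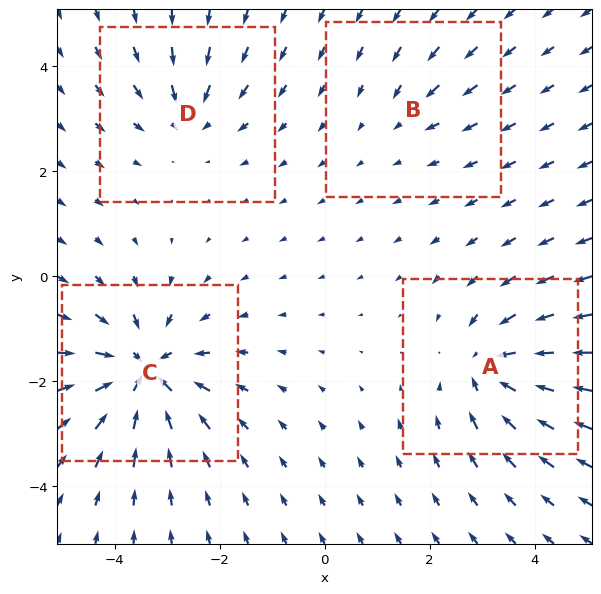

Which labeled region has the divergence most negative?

C

Divergence at each region's feature centre — A: about -5, B: about -2, C: about -7, D: about -4. Region C is most negative.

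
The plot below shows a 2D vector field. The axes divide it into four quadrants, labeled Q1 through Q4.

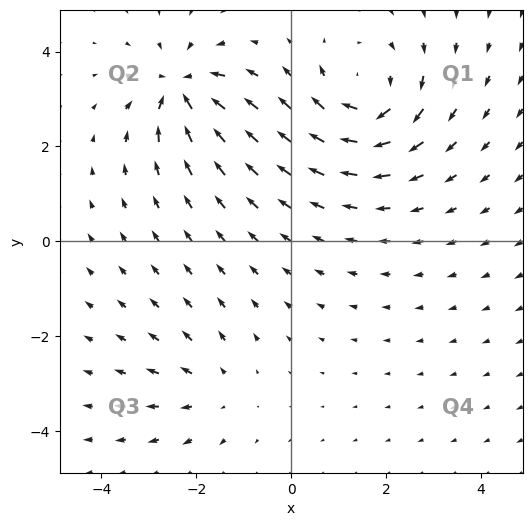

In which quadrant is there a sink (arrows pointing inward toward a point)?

Q2

The sink sits at approximately (-2.3, 3.2), which lies in quadrant Q2. The divergence there is about -6, negative as expected for a sink.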